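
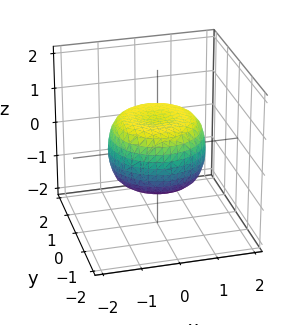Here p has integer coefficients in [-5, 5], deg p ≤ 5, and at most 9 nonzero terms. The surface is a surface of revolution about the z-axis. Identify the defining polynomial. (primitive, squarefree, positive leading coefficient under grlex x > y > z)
2*x^4 + 4*x^2*y^2 + 2*y^4 - 2*x^2 - 2*y^2 + 3*z^2 - 2

First, the degree is 4 — no degree-3 surface has this shape.
Then, symmetries: rotational symmetry about the z-axis ⇒ p depends on x, y only through x² + y².
Then, observable constraints: a circular section at z = 0 has radius between 1 and 2.
Finally, solving for integer coefficients yields p as stated.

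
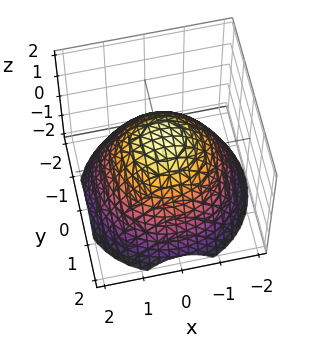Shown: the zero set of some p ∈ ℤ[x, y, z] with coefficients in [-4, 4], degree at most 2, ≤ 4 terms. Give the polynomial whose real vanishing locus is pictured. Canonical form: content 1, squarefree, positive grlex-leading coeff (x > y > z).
2*x^2 + 2*y^2 + 3*z - 3

(a) The degree is 2 — the shape is more complex than any degree-1 surface.
(b) Symmetries: the surface is invariant under rotation about z: p = q(x² + y², z).
(c) From the visible intercepts: a circular section at z = 0 has radius between 1 and 2; it crosses the z-axis at the gridline z = 1.
(d) Assembling these constraints gives the stated polynomial.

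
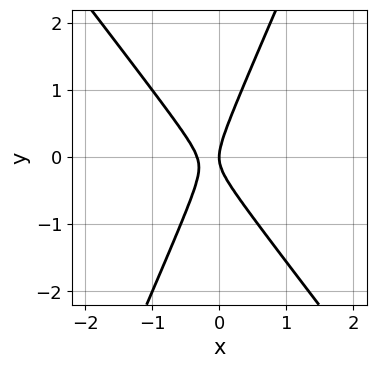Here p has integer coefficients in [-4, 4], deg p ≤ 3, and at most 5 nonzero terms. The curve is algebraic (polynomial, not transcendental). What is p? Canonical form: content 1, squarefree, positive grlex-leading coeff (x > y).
(a) The degree is 2 — no degree-1 curve has this shape.
(b) Checking where it meets the axes: it crosses the y-axis at the gridline y = 0; one x-axis crossing is at x = 0.
(c) Assembling these constraints gives the stated polynomial.

3*x^2 + x*y - y^2 + x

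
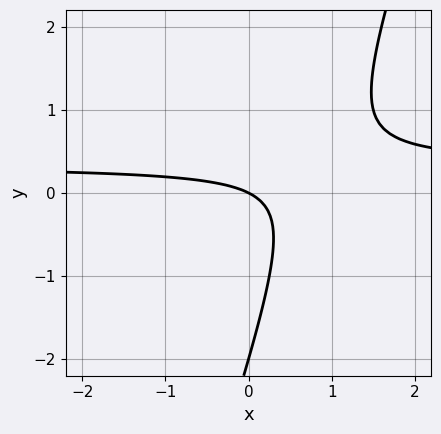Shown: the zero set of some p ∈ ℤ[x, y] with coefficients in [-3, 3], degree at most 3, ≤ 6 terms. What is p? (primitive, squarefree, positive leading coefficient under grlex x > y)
Degree: no degree-1 curve has this shape, so deg p = 2.
From the visible intercepts: one x-axis crossing is at x = 0; among the integer gridlines, it crosses the y-axis at y ∈ {-2, 0}.
Assembling these constraints gives the stated polynomial.

3*x*y - y^2 - x - 2*y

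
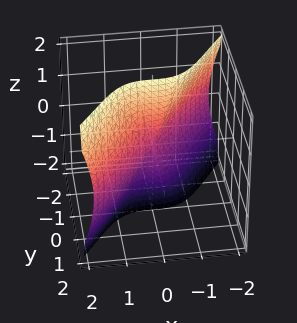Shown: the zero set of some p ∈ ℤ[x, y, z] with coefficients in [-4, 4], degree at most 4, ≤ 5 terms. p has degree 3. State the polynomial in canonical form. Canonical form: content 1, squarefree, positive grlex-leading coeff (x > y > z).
3*x^3 - 2*y^3 - 2*y*z^2

(a) Degree: no degree-2 surface has this shape, so deg p = 3.
(b) From the visible intercepts: every point of the z-axis in the box is on the surface; it meets the y-axis at y = 0 (among the integer gridlines); it crosses the x-axis at the gridline x = 0.
(c) Matching integer coefficients to the picture gives p.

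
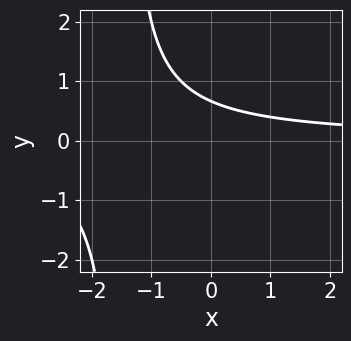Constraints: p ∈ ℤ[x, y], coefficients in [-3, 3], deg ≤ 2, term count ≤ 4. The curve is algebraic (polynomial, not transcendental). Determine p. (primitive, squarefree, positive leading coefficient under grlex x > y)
2*x*y + 3*y - 2

1. Degree: a generic line meets the curve in up to 2 points, so deg p = 2.
2. Reading off the gridlines: the curve avoids every integer x-axis point in the box.
3. These observations pin down the coefficients.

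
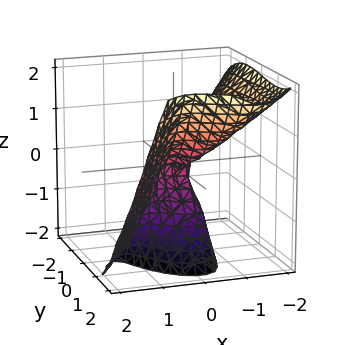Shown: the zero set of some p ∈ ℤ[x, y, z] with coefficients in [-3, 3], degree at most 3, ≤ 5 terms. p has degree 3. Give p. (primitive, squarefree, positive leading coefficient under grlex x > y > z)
1. The degree is 3 — a generic line meets the surface in up to 3 points.
2. From the axis intercepts and sections: it crosses the x-axis at the gridline x = 0; one y-axis crossing is at y = 0.
3. These observations pin down the coefficients.

3*x^3 + 3*x^2*z - y^3 - x*y + z^2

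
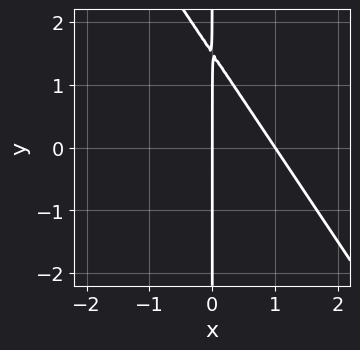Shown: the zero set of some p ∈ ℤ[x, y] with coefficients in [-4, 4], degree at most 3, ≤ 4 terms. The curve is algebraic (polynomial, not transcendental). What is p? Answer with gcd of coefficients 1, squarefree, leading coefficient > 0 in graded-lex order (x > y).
The degree is 2 — a generic line meets the curve in up to 2 points.
From the axis intercepts and sections: every point of the y-axis in the box is on the curve; the x-axis gridline crossings are at x ∈ {0, 1}.
Putting this together gives p.

3*x^2 + 2*x*y - 3*x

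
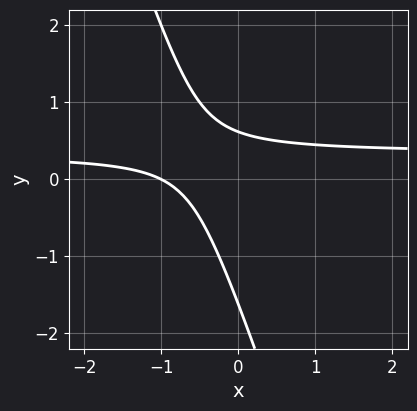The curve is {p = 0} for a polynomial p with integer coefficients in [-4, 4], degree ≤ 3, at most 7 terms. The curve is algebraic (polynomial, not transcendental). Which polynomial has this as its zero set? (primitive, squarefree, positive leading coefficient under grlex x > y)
1. The degree is 2 — the shape is more complex than any degree-1 curve.
2. Reading off the gridlines: it crosses the x-axis at the gridline x = -1.
3. Putting this together gives p.

3*x*y + y^2 - x + y - 1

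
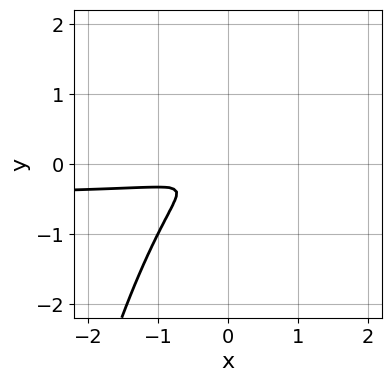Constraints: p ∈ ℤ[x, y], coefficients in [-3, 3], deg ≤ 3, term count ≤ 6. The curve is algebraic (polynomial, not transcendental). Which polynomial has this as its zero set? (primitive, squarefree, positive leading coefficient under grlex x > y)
2*x^2*y + x^2 - 2*x*y + 3*y^2

1. The degree is 3 — no degree-2 curve has this shape.
2. Putting this together gives p.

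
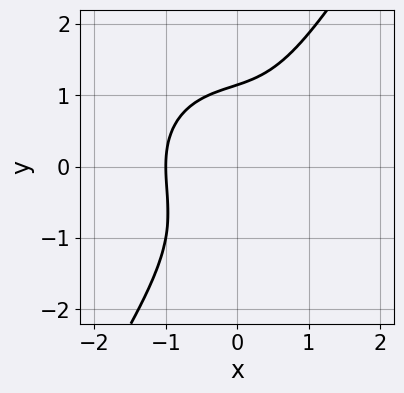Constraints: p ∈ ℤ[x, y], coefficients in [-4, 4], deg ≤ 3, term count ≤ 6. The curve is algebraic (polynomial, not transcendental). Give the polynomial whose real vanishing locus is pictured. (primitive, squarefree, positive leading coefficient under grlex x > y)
1. Degree: no degree-2 curve has this shape, so deg p = 3.
2. Against the integer gridlines: one x-axis crossing is at x = -1.
3. Solving for integer coefficients yields p as stated.

3*x^3 + 2*x*y^2 - 2*y^3 + 3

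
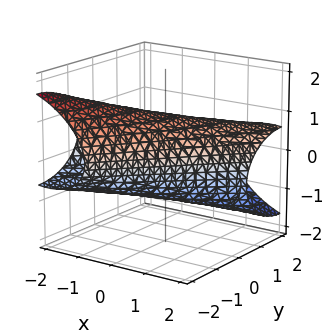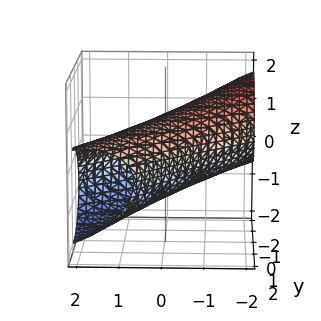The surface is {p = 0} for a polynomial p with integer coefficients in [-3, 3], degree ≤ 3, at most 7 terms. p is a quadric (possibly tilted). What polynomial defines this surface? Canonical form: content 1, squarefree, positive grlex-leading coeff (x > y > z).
x^2 - 2*x*y + x*z + y^2 + 2*z^2 - 2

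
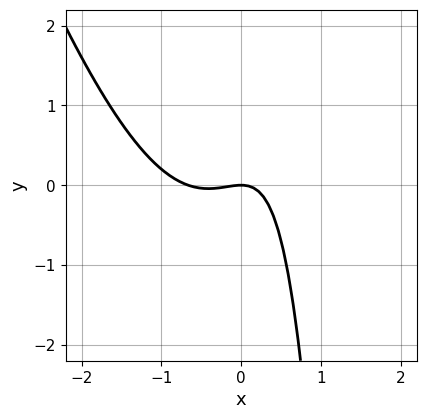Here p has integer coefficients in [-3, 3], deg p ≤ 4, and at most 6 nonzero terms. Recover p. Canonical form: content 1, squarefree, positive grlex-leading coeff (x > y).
3*x^3 + x^2*y + 2*x^2 - 2*x*y + 2*y

First, degree: a generic line meets the curve in up to 3 points, so deg p = 3.
Next, from the axis intercepts and sections: it crosses the x-axis at the gridline x = 0; one y-axis crossing is at y = 0.
Finally, matching integer coefficients to the picture gives p.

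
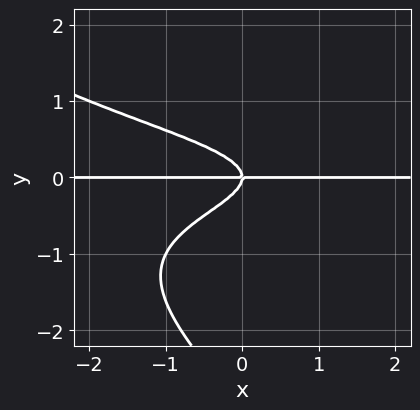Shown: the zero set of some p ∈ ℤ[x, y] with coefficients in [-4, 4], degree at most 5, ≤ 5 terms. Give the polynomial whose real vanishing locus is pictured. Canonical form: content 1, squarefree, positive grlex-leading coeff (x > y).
x*y^3 + y^4 + 3*y^3 + x*y

The degree is 4 — the shape is more complex than any degree-3 curve.
Against the integer gridlines: it crosses the y-axis at the gridline y = 0; the visible x-axis segment lies entirely on the curve.
Matching integer coefficients to the picture gives p.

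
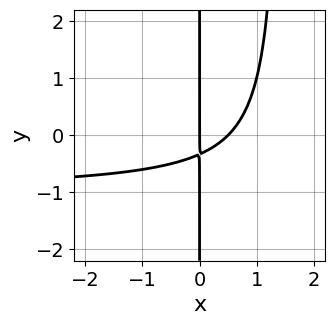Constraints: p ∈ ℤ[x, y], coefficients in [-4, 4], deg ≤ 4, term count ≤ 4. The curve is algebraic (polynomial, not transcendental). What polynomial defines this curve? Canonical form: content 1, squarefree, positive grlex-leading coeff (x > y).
(a) Degree: no degree-2 curve has this shape, so deg p = 3.
(b) Reading off the gridlines: every point of the y-axis in the box is on the curve; one x-axis crossing is at x = 0.
(c) Fitting integer coefficients to these (and the overall shape) gives p.

2*x^2*y + 2*x^2 - 3*x*y - x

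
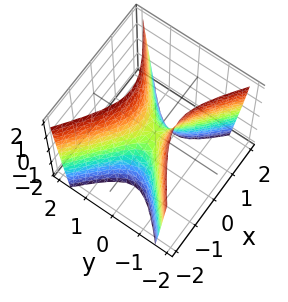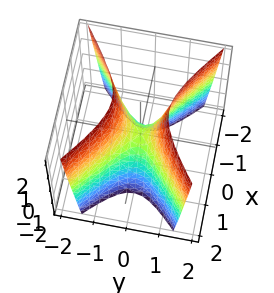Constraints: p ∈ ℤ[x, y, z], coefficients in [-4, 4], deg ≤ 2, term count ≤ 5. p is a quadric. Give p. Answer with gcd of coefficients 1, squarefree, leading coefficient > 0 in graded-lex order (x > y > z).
2*x^2 - 3*y^2 + z

The degree is 2 — a saddle surface; a quadric.
Symmetries: the x ↦ −x reflection is a symmetry, so x appears only in even powers; the y ↦ −y reflection is a symmetry, so y appears only in even powers.
From the axis intercepts and sections: it meets the y-axis at y = 0 (among the integer gridlines); one x-axis crossing is at x = 0; it meets the z-axis at z = 0 (among the integer gridlines).
Solving for integer coefficients yields p as stated.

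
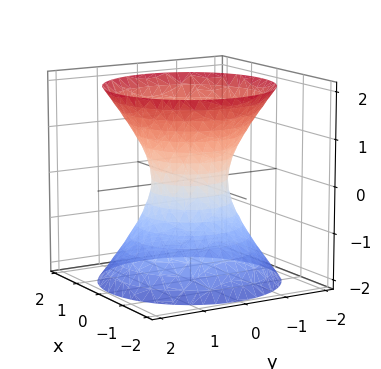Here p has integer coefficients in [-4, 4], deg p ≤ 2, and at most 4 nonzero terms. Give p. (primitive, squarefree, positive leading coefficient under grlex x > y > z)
The degree is 2 — an hourglass — one-sheet hyperboloid; a quadric.
Symmetries: the z ↦ −z reflection is a symmetry, so z appears only in even powers; every cross-section ⟂ z is a circle, so x, y appear only via x² + y².
Against the integer gridlines: a circular section at z = 2 has radius between 1 and 2; no z-intercept at any integer in the box.
Together with the visible shape, these determine p as stated.

3*x^2 + 3*y^2 - 2*z^2 - 2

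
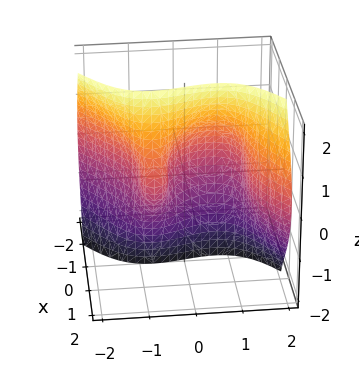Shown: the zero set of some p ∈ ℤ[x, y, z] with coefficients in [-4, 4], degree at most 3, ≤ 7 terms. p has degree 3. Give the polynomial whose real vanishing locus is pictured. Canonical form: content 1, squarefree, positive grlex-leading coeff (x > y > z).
2*x^3 + 3*x*z^2 - 2*y^3 + 3*y + 1

First, degree: the shape is more complex than any degree-2 surface, so deg p = 3.
Then, against the integer gridlines: the surface avoids every integer z-axis point in the box; it crosses the y-axis at the gridline y = -1.
Finally, assembling these constraints gives the stated polynomial.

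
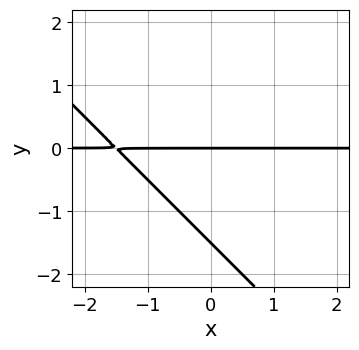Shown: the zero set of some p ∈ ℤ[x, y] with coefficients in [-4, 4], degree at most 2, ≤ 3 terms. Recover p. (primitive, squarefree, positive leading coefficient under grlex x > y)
2*x*y + 2*y^2 + 3*y

First, degree: the shape is more complex than any degree-1 curve, so deg p = 2.
Then, from the axis intercepts and sections: the visible x-axis segment lies entirely on the curve; one y-axis crossing is at y = 0.
Finally, putting this together gives p.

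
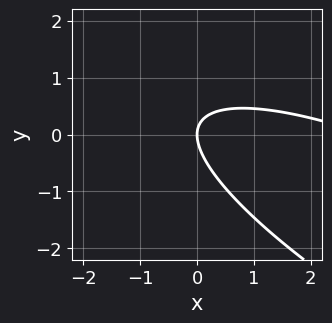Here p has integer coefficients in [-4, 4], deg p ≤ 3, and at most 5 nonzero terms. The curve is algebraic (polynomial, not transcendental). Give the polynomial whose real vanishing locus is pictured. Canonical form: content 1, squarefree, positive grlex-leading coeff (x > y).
x^2 + 3*x*y + 3*y^2 - 3*x

Degree: a generic line meets the curve in up to 2 points, so deg p = 2.
Reading off the gridlines: it crosses the y-axis at the gridline y = 0; it crosses the x-axis at the gridline x = 0.
Assembling these constraints gives the stated polynomial.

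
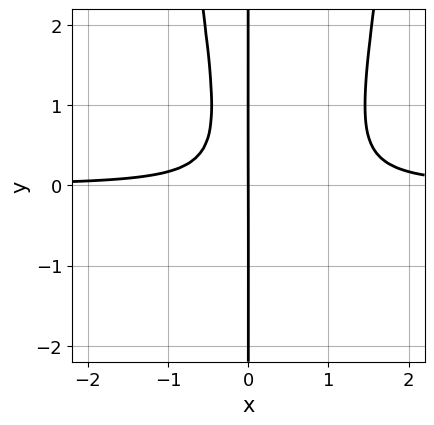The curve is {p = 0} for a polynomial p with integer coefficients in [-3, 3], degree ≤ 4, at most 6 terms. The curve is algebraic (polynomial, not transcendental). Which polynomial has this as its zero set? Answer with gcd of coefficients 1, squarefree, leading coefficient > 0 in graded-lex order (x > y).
3*x^3*y - 3*x^2*y - x*y^2 - x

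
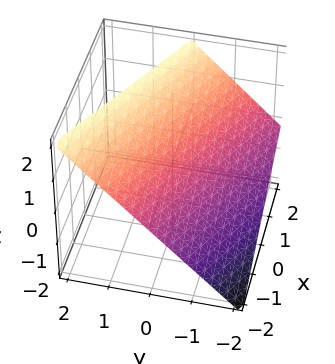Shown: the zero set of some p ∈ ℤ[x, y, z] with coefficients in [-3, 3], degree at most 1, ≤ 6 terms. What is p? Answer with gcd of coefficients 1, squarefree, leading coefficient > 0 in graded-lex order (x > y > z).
x + 2*y - 2*z + 2

Degree: the surface is flat (a plane), so deg p = 1.
Observable constraints: it meets the y-axis at y = -1 (among the integer gridlines); one z-axis crossing is at z = 1; it meets the x-axis at x = -2 (among the integer gridlines).
These observations pin down the coefficients.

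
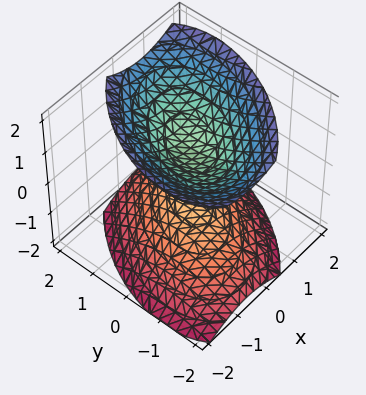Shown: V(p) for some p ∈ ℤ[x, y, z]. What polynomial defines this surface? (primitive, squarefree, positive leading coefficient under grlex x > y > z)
3*x^2 - 2*x*y + 2*y^2 - 3*z^2 + 2

The picture has 2 separate pieces.
The degree is 2 — no degree-1 surface has this shape.
Checking where it meets the axes: it misses every integer gridline on the y-axis; it misses every integer gridline on the x-axis.
Solving for integer coefficients yields p as stated.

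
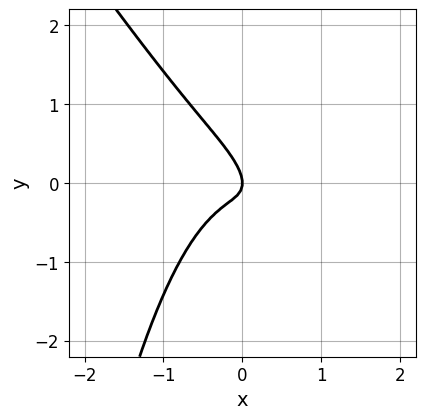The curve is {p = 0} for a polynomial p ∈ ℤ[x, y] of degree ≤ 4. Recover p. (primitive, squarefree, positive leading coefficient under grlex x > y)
First, degree: no degree-2 curve has this shape, so deg p = 3.
Then, from the axis intercepts and sections: one y-axis crossing is at y = 0; it crosses the x-axis at the gridline x = 0.
Finally, fitting integer coefficients to these (and the overall shape) gives p.

3*x^3 + 2*x^2*y + 2*x*y + 2*y^2 + x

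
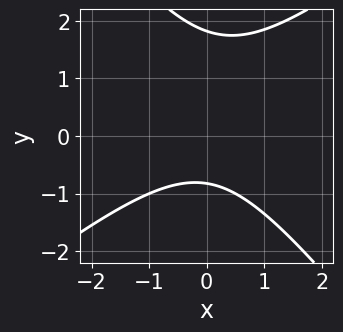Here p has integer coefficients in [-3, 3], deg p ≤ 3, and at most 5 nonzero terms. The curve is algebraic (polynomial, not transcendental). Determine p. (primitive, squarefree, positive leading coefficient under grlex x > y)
(a) deg p = 2. No degree-1 curve has this shape.
(b) From the axis intercepts and sections: the curve avoids every integer x-axis point in the box.
(c) These observations pin down the coefficients.

2*x^2 - x*y - 2*y^2 + 2*y + 3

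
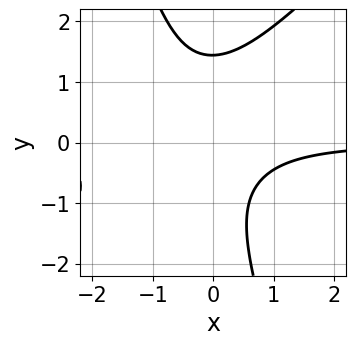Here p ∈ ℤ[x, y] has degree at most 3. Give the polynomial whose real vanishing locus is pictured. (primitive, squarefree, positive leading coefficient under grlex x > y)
First, the degree is 3 — the shape is more complex than any degree-2 curve.
Then, reading off the gridlines: no x-intercept at any integer in the box.
Finally, these observations pin down the coefficients.

3*x^2*y - 2*x*y^2 - y^3 + 3*x*y + 3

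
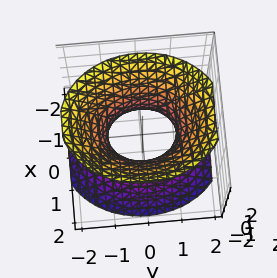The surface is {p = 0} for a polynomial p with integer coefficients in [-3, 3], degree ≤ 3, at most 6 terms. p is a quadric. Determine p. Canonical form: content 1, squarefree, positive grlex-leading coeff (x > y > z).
First, the degree is 2 — an hourglass — one-sheet hyperboloid; a quadric.
Next, symmetries: mirror symmetry z ↦ −z ⇒ only even powers of z; the y ↦ −y reflection is a symmetry, so y appears only in even powers; mirror symmetry x ↦ −x ⇒ only even powers of x.
Then, from the visible intercepts: the y-axis gridline crossings are at y ∈ {-1, 1}; it misses every integer gridline on the z-axis.
Finally, solving for integer coefficients yields p as stated.

3*x^2 + 2*y^2 - 2*z^2 - 2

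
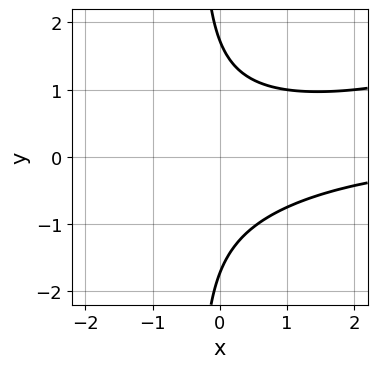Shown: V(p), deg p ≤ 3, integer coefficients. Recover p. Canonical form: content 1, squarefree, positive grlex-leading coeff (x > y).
x^2*y - 3*x*y^2 - y^2 + 3

First, deg p = 3. No degree-2 curve has this shape.
Then, from the axis intercepts and sections: no x-intercept at any integer in the box.
Finally, fitting integer coefficients to these (and the overall shape) gives p.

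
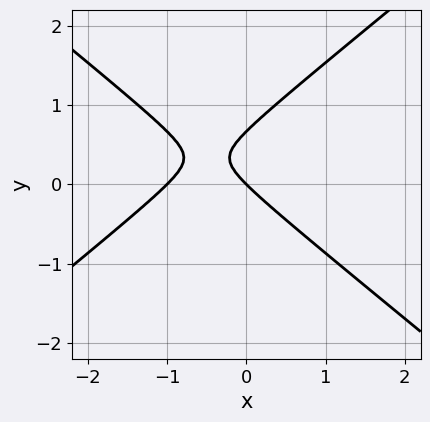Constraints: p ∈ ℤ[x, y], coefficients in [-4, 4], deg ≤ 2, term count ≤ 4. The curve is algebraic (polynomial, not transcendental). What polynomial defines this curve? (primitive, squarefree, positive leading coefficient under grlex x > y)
2*x^2 - 3*y^2 + 2*x + 2*y

(a) deg p = 2.
(b) Reading off the gridlines: among the integer gridlines, it crosses the x-axis at x ∈ {-1, 0}; it crosses the y-axis at the gridline y = 0.
(c) Fitting integer coefficients to these (and the overall shape) gives p.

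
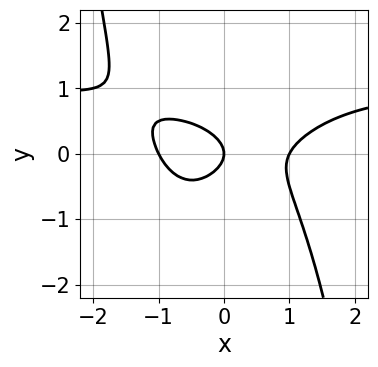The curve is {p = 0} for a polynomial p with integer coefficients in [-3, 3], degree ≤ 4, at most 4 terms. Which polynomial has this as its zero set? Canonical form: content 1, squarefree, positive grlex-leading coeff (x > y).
(a) Degree: a generic line meets the curve in up to 4 points, so deg p = 4.
(b) From the axis intercepts and sections: it meets the y-axis at y = 0 (among the integer gridlines); the x-axis gridline crossings are at x ∈ {-1, 0, 1}.
(c) The integer polynomial consistent with all of this is the stated p.

x^3*y - x^3 + 2*y^2 + x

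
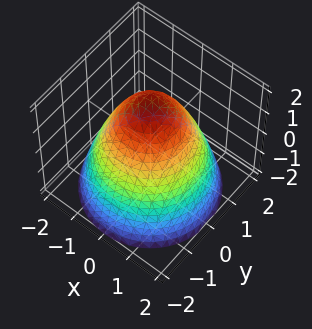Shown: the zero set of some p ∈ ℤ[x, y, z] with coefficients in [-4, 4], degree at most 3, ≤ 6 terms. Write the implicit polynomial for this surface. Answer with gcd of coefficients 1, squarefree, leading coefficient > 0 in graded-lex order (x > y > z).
x^2 + y^2 + z - 2

Degree: no degree-1 surface has this shape, so deg p = 2.
By symmetry, the surface is invariant under rotation about z: p = q(x² + y², z).
Reading off the gridlines: a circular section at z = -1 has radius between 1 and 2; one z-axis crossing is at z = 2.
Solving for integer coefficients yields p as stated.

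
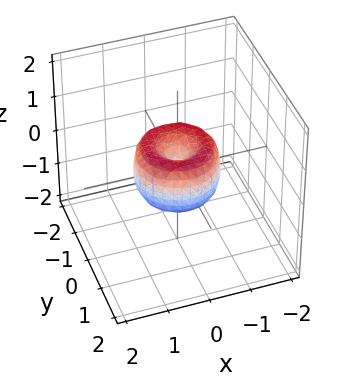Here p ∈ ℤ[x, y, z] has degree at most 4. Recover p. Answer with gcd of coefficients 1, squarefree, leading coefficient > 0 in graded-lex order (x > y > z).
2*x^4 + 4*x^2*y^2 + 2*y^4 - 2*x^2 - 2*y^2 + z^2

First, degree: the shape is more complex than any degree-3 surface, so deg p = 4.
Next, symmetries: the surface is invariant under rotation about z: p = q(x² + y², z).
Then, observable constraints: the y-axis gridline crossings are at y ∈ {-1, 0, 1}; one z-axis crossing is at z = 0.
Finally, assembling these constraints gives the stated polynomial. Check: (1, 0, 0) on the x-axis lies on the surface, and p(1, 0, 0) = 0. ✓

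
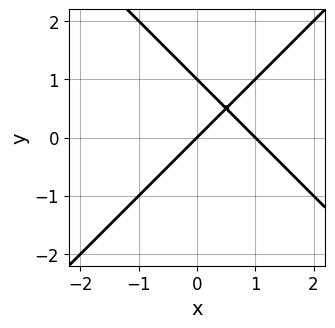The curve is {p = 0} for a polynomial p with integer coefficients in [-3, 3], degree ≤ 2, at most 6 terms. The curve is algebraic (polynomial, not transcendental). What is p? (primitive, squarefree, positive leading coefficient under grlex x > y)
x^2 - y^2 - x + y

(a) deg p = 2.
(b) From the axis intercepts and sections: the x-axis gridline crossings are at x ∈ {0, 1}; among the integer gridlines, it crosses the y-axis at y ∈ {0, 1}.
(c) Solving for integer coefficients yields p as stated.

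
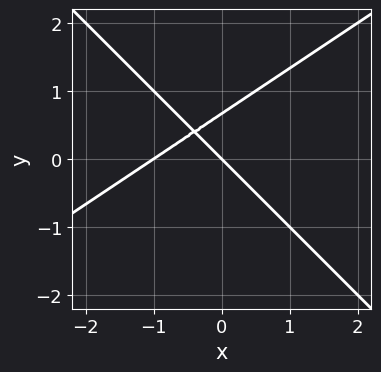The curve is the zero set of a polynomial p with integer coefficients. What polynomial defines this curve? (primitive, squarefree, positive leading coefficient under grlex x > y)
2*x^2 - x*y - 3*y^2 + 2*x + 2*y

First, degree: no degree-1 curve has this shape, so deg p = 2.
Then, from the visible intercepts: it crosses the y-axis at the gridline y = 0; the x-axis gridline crossings are at x ∈ {-1, 0}.
Finally, together with the visible shape, these determine p as stated.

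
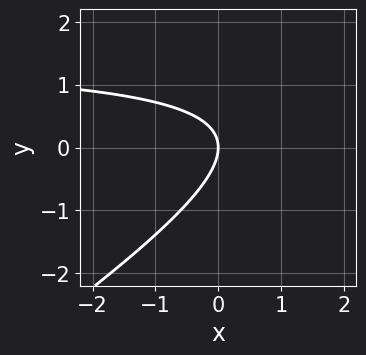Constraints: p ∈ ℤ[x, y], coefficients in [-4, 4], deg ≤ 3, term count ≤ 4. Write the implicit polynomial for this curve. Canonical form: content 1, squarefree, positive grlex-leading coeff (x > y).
1. deg p = 2. A generic line meets the curve in up to 2 points.
2. Reading off the gridlines: it crosses the x-axis at the gridline x = 0; it meets the y-axis at y = 0 (among the integer gridlines).
3. Assembling these constraints gives the stated polynomial.

2*x*y - 3*y^2 - 3*x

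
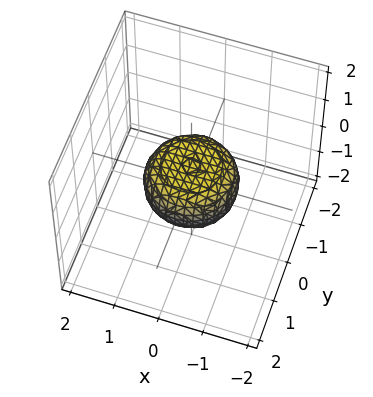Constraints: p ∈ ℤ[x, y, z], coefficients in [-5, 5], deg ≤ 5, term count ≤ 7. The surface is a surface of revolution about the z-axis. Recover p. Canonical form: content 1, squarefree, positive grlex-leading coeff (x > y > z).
2*x^4 + 4*x^2*y^2 + 2*y^4 - x^2 - y^2 + 3*z^2 - 1

First, degree: a generic line meets the surface in up to 4 points, so deg p = 4.
Next, symmetries: rotational symmetry about the z-axis ⇒ p depends on x, y only through x² + y².
Then, reading off the gridlines: the y-axis gridline crossings are at y ∈ {-1, 1}; the x-axis gridline crossings are at x ∈ {-1, 1}.
Finally, solving for integer coefficients yields p as stated.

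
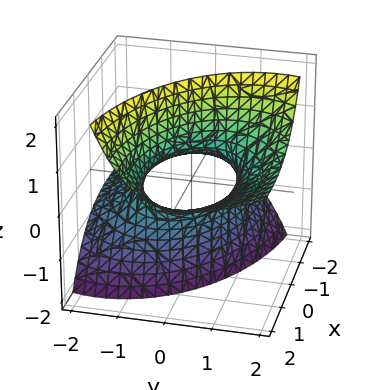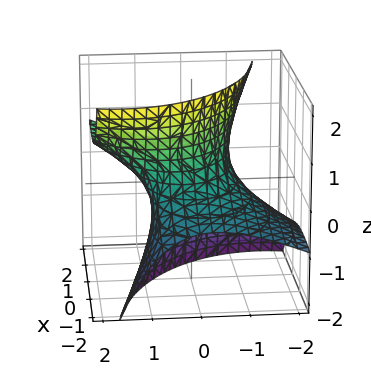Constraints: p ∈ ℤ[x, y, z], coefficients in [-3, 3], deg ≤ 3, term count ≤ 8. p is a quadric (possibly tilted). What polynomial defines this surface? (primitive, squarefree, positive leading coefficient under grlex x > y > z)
x^2 - 3*x*z + 2*y^2 - 3*y*z - z^2 - 2

deg p = 2. The shape is more complex than any degree-1 surface.
Checking where it meets the axes: among the integer gridlines, it crosses the y-axis at y ∈ {-1, 1}; the surface avoids every integer z-axis point in the box.
Putting this together gives p.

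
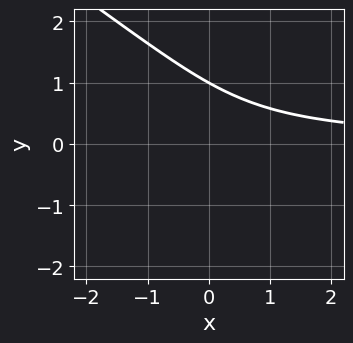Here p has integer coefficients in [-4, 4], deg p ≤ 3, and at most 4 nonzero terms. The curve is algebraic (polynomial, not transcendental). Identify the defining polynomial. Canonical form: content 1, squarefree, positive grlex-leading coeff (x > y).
2*x*y^2 + 3*y^3 + 3*x*y - 3

1. The degree is 3 — the shape is more complex than any degree-2 curve.
2. Observable constraints: it meets the y-axis at y = 1 (among the integer gridlines); the curve avoids every integer x-axis point in the box.
3. Solving for integer coefficients yields p as stated.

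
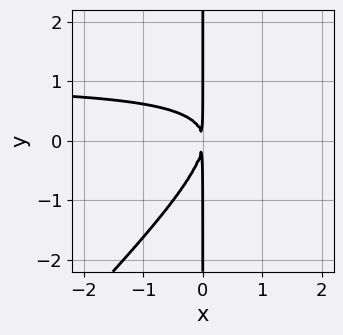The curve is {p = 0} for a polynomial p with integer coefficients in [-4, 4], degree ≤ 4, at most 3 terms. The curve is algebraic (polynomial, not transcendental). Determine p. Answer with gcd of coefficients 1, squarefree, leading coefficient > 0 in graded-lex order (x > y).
(a) Degree: no degree-2 curve has this shape, so deg p = 3.
(b) Observable constraints: the visible y-axis segment lies entirely on the curve.
(c) Fitting integer coefficients to these (and the overall shape) gives p.

x^2*y - x*y^2 - x^2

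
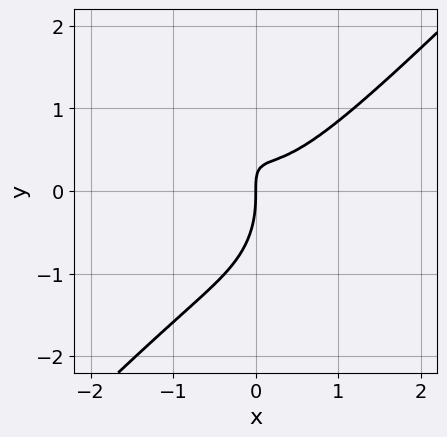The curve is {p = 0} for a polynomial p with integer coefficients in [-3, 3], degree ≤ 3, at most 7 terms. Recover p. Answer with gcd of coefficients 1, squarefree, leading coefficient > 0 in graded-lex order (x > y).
First, the degree is 3 — no degree-2 curve has this shape.
Next, from the axis intercepts and sections: it meets the y-axis at y = 0 (among the integer gridlines); one x-axis crossing is at x = 0.
Finally, matching integer coefficients to the picture gives p.

3*x^3 - 2*x^2*y - y^3 - 2*x*y + x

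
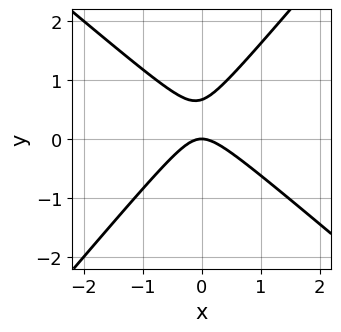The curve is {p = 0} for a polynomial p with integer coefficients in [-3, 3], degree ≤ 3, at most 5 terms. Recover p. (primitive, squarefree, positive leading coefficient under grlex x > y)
deg p = 2. The shape is more complex than any degree-1 curve.
Reading off the gridlines: it meets the y-axis at y = 0 (among the integer gridlines); it meets the x-axis at x = 0 (among the integer gridlines).
These observations pin down the coefficients.

3*x^2 + x*y - 3*y^2 + 2*y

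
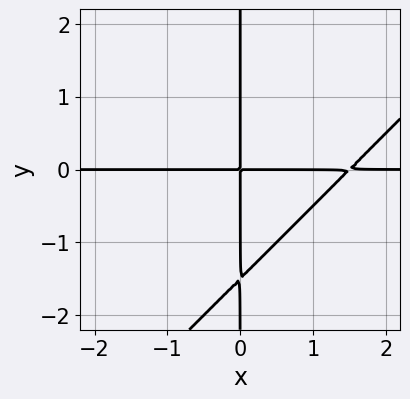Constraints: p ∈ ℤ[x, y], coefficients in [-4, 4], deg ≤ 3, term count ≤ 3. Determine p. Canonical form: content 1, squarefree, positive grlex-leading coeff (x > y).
(a) deg p = 3. A generic line meets the curve in up to 3 points.
(b) Against the integer gridlines: the visible y-axis segment lies entirely on the curve; every point of the x-axis in the box is on the curve.
(c) These observations pin down the coefficients.

2*x^2*y - 2*x*y^2 - 3*x*y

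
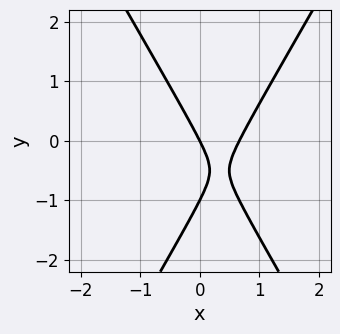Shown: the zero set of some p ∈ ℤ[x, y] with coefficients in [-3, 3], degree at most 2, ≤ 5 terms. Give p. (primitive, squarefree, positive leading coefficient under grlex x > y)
3*x^2 - y^2 - 2*x - y

The degree is 2 — no degree-1 curve has this shape.
Reading off the gridlines: one x-axis crossing is at x = 0; the y-axis gridline crossings are at y ∈ {-1, 0}.
Putting this together gives p.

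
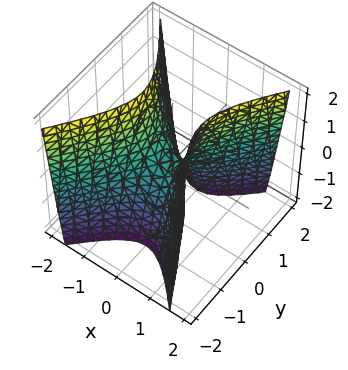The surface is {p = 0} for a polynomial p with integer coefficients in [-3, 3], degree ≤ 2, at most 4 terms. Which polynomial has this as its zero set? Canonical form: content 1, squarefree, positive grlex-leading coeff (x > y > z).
1. deg p = 2. A saddle surface; a quadric.
2. Symmetries: it's symmetric under x → −x, forcing even powers of x; the y ↦ −y reflection is a symmetry, so y appears only in even powers.
3. From the visible intercepts: one y-axis crossing is at y = 0; it meets the z-axis at z = 0 (among the integer gridlines); one x-axis crossing is at x = 0.
4. Together with the visible shape, these determine p as stated.

3*x^2 - 2*y^2 - z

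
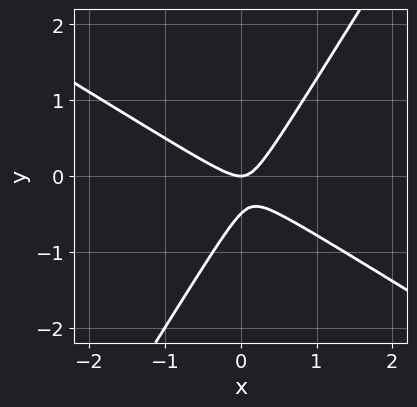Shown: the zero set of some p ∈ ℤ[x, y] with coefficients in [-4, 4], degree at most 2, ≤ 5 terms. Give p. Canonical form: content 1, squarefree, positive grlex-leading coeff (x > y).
2*x^2 + 2*x*y - 2*y^2 - y

(a) Degree: the shape is more complex than any degree-1 curve, so deg p = 2.
(b) From the visible intercepts: one x-axis crossing is at x = 0; it crosses the y-axis at the gridline y = 0.
(c) Together with the visible shape, these determine p as stated.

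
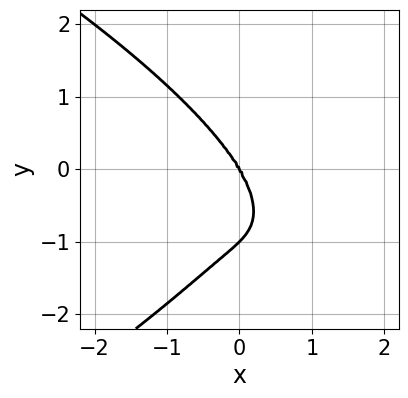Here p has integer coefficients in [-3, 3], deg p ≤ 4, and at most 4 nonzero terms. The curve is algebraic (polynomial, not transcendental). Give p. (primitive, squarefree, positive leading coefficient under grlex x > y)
y^4 + 2*x^3 + x*y^2 + y^3

(a) Degree: no degree-3 curve has this shape, so deg p = 4.
(b) Reading off the gridlines: among the integer gridlines, it crosses the y-axis at y ∈ {-1, 0}; it crosses the x-axis at the gridline x = 0.
(c) Matching integer coefficients to the picture gives p.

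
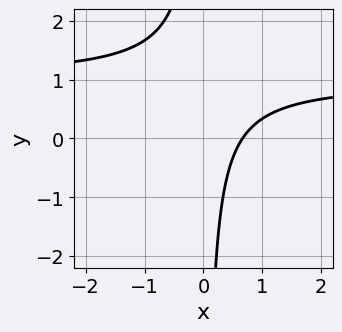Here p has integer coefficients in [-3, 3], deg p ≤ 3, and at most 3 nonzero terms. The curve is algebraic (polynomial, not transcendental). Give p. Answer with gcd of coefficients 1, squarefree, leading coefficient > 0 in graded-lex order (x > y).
(a) deg p = 2. The shape is more complex than any degree-1 curve.
(b) Observable constraints: it misses every integer gridline on the y-axis.
(c) Putting this together gives p.

3*x*y - 3*x + 2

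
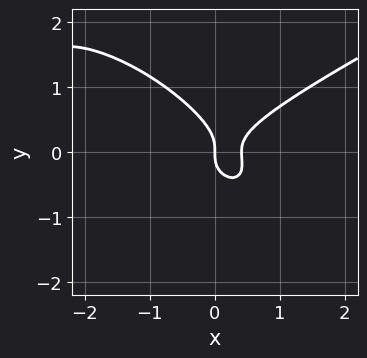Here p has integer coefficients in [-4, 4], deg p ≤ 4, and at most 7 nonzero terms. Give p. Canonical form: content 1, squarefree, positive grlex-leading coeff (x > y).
deg p = 3. A generic line meets the curve in up to 3 points.
Checking where it meets the axes: it crosses the x-axis at the gridline x = 0; one y-axis crossing is at y = 0.
Fitting integer coefficients to these (and the overall shape) gives p.

x^3 - 2*x*y^2 - 3*y^3 + 2*x^2 - x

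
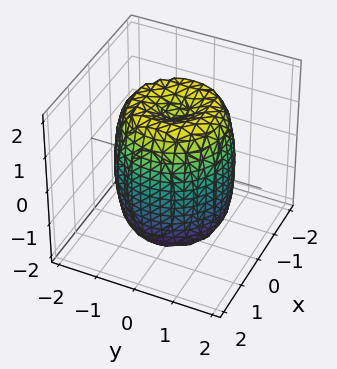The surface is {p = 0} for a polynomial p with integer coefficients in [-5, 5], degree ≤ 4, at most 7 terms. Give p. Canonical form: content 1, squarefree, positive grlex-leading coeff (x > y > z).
1. The degree is 4 — the shape is more complex than any degree-3 surface.
2. By symmetry, the surface is invariant under rotation about z: p = q(x² + y², z).
3. Against the integer gridlines: a circular section at z = -1 has radius between 1 and 2.
4. Together with the visible shape, these determine p as stated.

2*x^4 + 4*x^2*y^2 + 2*y^4 - 3*x^2 - 3*y^2 + z^2 - 2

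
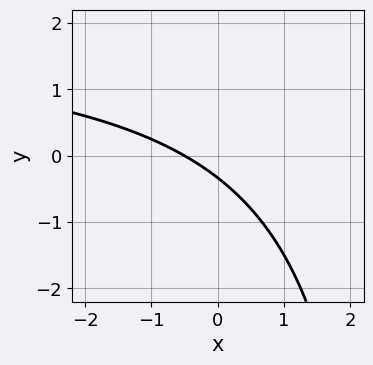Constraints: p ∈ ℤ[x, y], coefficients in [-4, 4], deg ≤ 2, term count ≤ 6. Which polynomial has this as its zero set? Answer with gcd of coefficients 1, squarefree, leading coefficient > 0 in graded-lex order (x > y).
x*y - 2*x - 3*y - 1

1. Degree: no degree-1 curve has this shape, so deg p = 2.
2. The integer polynomial consistent with all of this is the stated p.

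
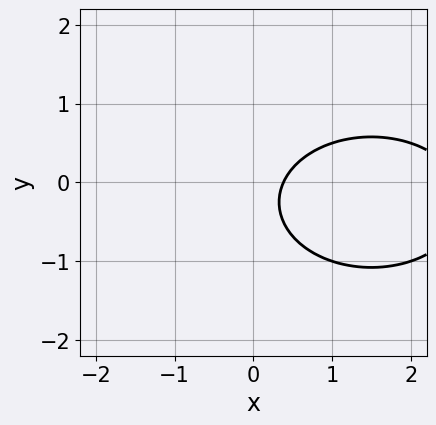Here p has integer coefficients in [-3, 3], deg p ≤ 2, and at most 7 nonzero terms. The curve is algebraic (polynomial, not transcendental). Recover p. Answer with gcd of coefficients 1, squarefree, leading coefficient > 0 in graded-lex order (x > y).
x^2 + 2*y^2 - 3*x + y + 1

(a) The degree is 2 — a generic line meets the curve in up to 2 points.
(b) Against the integer gridlines: it misses every integer gridline on the y-axis.
(c) Matching integer coefficients to the picture gives p.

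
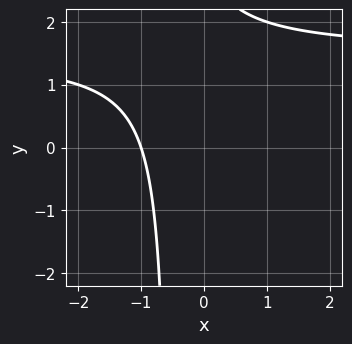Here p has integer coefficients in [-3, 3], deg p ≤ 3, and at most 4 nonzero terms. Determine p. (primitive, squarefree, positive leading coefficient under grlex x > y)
First, degree: the shape is more complex than any degree-1 curve, so deg p = 2.
Then, reading off the gridlines: it crosses the x-axis at the gridline x = -1; no y-intercept at any integer in the box.
Finally, fitting integer coefficients to these (and the overall shape) gives p.

2*x*y - 3*x + y - 3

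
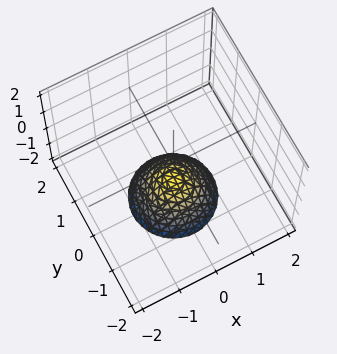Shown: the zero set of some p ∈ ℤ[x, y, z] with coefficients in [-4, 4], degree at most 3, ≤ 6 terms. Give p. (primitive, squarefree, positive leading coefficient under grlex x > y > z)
x^2 + y^2 + z + 1

(a) deg p = 2. No degree-1 surface has this shape.
(b) Symmetries: rotational symmetry about the z-axis ⇒ p depends on x, y only through x² + y².
(c) Observable constraints: a circular section at z = -2 has radius exactly 1; the surface avoids every integer y-axis point in the box.
(d) Assembling these constraints gives the stated polynomial. Check: (0, 0, -1) on the z-axis lies on the surface, and p(0, 0, -1) = 0. ✓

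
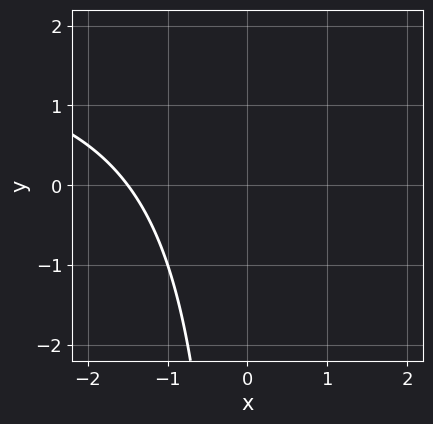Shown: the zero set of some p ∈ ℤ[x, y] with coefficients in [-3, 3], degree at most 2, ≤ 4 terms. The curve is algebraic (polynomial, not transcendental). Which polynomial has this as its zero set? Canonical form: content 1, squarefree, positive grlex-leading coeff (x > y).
x*y - 2*x - 3

deg p = 2. The shape is more complex than any degree-1 curve.
From the visible intercepts: it misses every integer gridline on the y-axis.
Solving for integer coefficients yields p as stated.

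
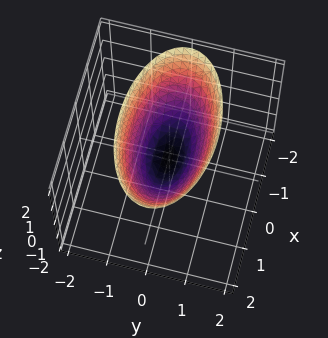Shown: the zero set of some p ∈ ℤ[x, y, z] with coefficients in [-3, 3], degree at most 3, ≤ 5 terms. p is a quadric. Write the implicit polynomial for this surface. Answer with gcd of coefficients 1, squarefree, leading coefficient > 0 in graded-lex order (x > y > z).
First, deg p = 2. A single bowl opening along one axis; a quadric.
Then, symmetries: the x ↦ −x reflection is a symmetry, so x appears only in even powers; the y ↦ −y reflection is a symmetry, so y appears only in even powers.
Next, from the visible intercepts: one y-axis crossing is at y = 0; it meets the x-axis at x = 0 (among the integer gridlines).
Finally, matching integer coefficients to the picture gives p.

x^2 + 3*y^2 - 2*z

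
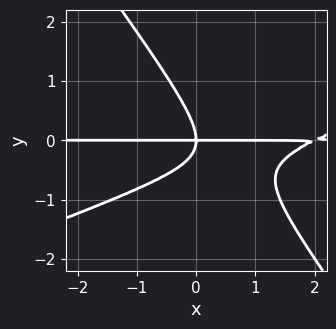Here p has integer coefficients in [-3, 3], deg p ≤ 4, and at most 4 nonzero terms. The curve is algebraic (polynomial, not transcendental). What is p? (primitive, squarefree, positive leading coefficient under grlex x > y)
x^2*y - 2*x*y^2 - 2*y^3 - 2*x*y

Degree: the shape is more complex than any degree-2 curve, so deg p = 3.
Observable constraints: the visible x-axis segment lies entirely on the curve; one y-axis crossing is at y = 0.
These observations pin down the coefficients.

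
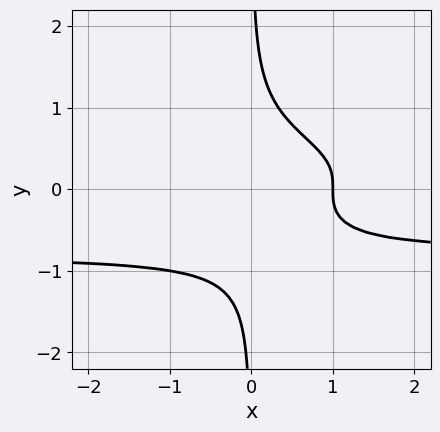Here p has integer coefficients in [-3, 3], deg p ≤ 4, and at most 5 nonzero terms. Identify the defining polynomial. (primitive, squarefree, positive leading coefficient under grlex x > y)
First, the degree is 4 — no degree-3 curve has this shape.
Then, checking where it meets the axes: it crosses the x-axis at the gridline x = 1; the curve avoids every integer y-axis point in the box.
Finally, matching integer coefficients to the picture gives p.

2*x*y^3 + x - 1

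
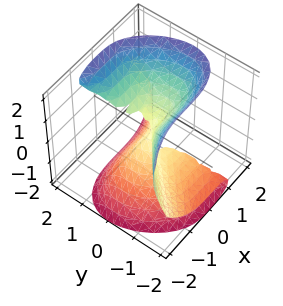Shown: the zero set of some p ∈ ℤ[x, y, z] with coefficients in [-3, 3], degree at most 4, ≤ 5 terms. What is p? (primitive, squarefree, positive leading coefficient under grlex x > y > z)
deg p = 3. No degree-2 surface has this shape.
From the axis intercepts and sections: it meets the x-axis at x = 0 (among the integer gridlines); it meets the y-axis at y = 0 (among the integer gridlines); it crosses the z-axis at the gridline z = 0.
Putting this together gives p.

x^3 - y^3 + 2*y^2*z - z^3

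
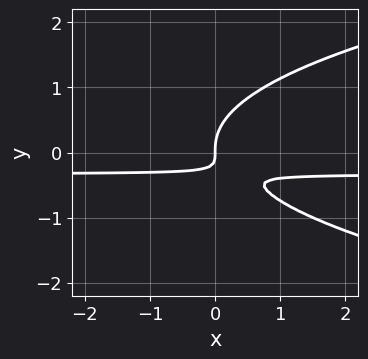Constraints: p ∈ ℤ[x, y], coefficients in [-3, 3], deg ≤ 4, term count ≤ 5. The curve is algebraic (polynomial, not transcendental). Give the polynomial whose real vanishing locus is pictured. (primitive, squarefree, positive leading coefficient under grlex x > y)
3*y^3 - 3*x*y - x

1. Degree: a generic line meets the curve in up to 3 points, so deg p = 3.
2. Reading off the gridlines: it meets the x-axis at x = 0 (among the integer gridlines); it crosses the y-axis at the gridline y = 0.
3. Putting this together gives p.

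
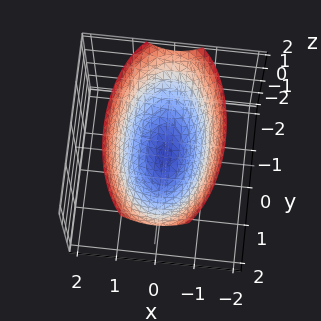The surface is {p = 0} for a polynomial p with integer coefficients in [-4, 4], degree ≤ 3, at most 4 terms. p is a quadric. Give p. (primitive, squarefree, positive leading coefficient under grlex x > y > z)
1. deg p = 2.
2. Symmetries: it's symmetric under y → −y, forcing even powers of y; it's symmetric under x → −x, forcing even powers of x.
3. Against the integer gridlines: one y-axis crossing is at y = 0; it meets the x-axis at x = 0 (among the integer gridlines); it meets the z-axis at z = 0 (among the integer gridlines).
4. Assembling these constraints gives the stated polynomial.

3*x^2 + y^2 - 3*z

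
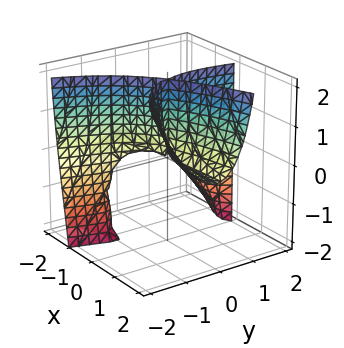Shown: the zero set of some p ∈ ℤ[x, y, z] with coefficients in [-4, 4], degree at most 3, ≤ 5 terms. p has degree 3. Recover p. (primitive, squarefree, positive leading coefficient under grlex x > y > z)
First, there are 2 components.
Next, degree: the shape is more complex than any degree-2 surface, so deg p = 3.
Then, from the axis intercepts and sections: one y-axis crossing is at y = 2; every point of the z-axis in the box is on the surface.
Finally, together with the visible shape, these determine p as stated.

2*x^2*z - 3*x*y^2 - 2*x*y*z + y^3 - 2*y^2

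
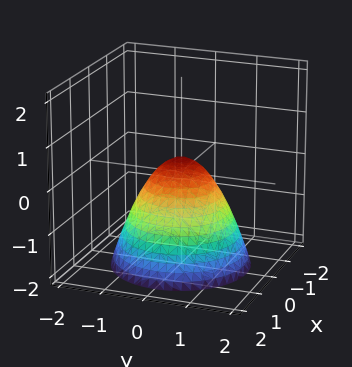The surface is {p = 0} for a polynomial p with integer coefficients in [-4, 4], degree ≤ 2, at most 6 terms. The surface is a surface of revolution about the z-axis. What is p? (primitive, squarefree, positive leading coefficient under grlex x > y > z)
(a) Degree: a generic line meets the surface in up to 2 points, so deg p = 2.
(b) Symmetries: rotational symmetry about the z-axis ⇒ p depends on x, y only through x² + y².
(c) From the visible intercepts: a circular section at z = -1 has radius between 1 and 2.
(d) Assembling these constraints gives the stated polynomial.

3*x^2 + 3*y^2 + 3*z - 1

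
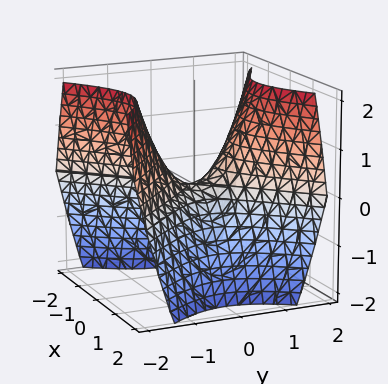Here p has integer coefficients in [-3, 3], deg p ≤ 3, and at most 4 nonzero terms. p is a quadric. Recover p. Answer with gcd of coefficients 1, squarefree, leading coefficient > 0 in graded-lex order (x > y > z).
x^2 - y^2 + z

First, the degree is 2 — a hyperbolic paraboloid; a quadric.
Then, symmetries: the x ↦ −x reflection is a symmetry, so x appears only in even powers; mirror symmetry y ↦ −y ⇒ only even powers of y.
Then, observable constraints: it meets the y-axis at y = 0 (among the integer gridlines); one z-axis crossing is at z = 0; it crosses the x-axis at the gridline x = 0.
Finally, matching integer coefficients to the picture gives p.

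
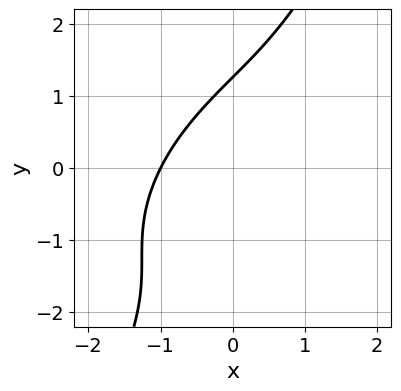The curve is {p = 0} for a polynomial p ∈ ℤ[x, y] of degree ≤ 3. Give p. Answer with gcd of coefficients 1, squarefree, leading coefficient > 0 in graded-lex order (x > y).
2*x^3 - 3*x^2*y + 3*x*y^2 - y^3 + 2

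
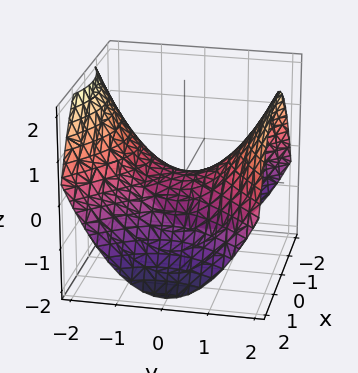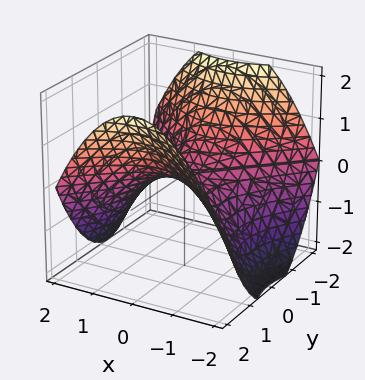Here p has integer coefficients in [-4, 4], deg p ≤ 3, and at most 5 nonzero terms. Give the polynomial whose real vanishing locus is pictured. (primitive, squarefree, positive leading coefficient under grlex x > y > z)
x^2 - y^2 + 2*z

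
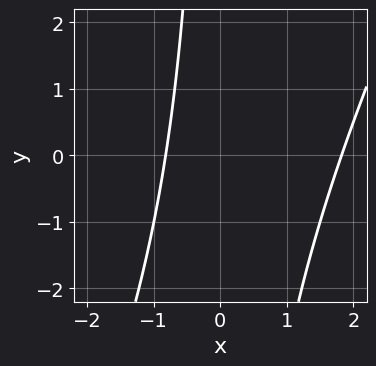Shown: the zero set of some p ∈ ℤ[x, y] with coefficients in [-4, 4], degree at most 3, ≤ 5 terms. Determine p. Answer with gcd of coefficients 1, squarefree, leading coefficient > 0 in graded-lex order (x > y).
2*x^2 - x*y - 2*x - 3

1. deg p = 2.
2. Reading off the gridlines: no y-intercept at any integer in the box.
3. Fitting integer coefficients to these (and the overall shape) gives p.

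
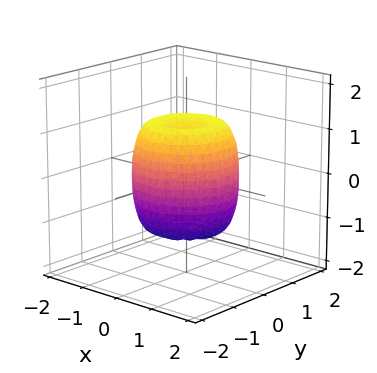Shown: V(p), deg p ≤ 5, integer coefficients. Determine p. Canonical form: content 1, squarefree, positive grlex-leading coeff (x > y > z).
1. deg p = 4.
2. Symmetries: rotational symmetry about the z-axis ⇒ p depends on x, y only through x² + y².
3. From the visible intercepts: a circular section at z = -1 has radius exactly 1; the z-axis gridline crossings are at z ∈ {-1, 1}.
4. Matching integer coefficients to the picture gives p.

2*x^4 + 4*x^2*y^2 + 2*y^4 - 2*x^2 - 2*y^2 + z^2 - 1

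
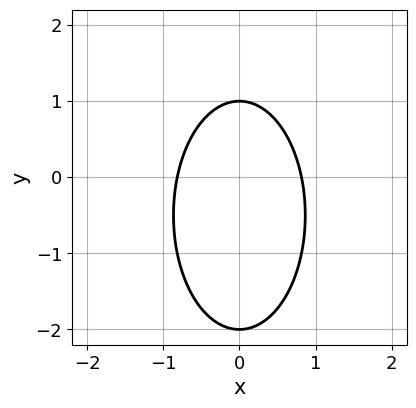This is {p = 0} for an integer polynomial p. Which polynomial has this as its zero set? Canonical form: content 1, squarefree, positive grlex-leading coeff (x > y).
(a) The degree is 2 — no degree-1 curve has this shape.
(b) Symmetries: the x ↦ −x reflection is a symmetry, so x appears only in even powers.
(c) Checking where it meets the axes: among the integer gridlines, it crosses the y-axis at y ∈ {-2, 1}.
(d) The integer polynomial consistent with all of this is the stated p.

3*x^2 + y^2 + y - 2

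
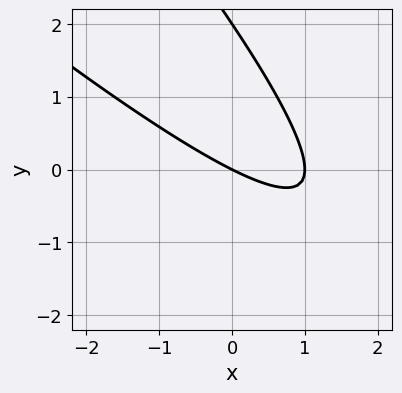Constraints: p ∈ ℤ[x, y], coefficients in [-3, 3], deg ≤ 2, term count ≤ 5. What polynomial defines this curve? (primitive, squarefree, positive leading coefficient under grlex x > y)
1. Degree: a generic line meets the curve in up to 2 points, so deg p = 2.
2. Checking where it meets the axes: among the integer gridlines, it crosses the y-axis at y ∈ {0, 2}; among the integer gridlines, it crosses the x-axis at x ∈ {0, 1}.
3. These observations pin down the coefficients.

x^2 + 2*x*y + y^2 - x - 2*y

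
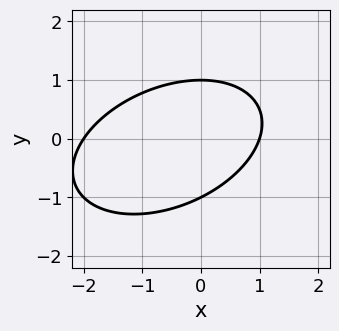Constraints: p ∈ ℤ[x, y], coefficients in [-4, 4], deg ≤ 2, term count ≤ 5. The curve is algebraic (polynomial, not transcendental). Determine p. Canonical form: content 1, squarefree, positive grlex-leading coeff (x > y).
x^2 - x*y + 2*y^2 + x - 2

1. Degree: the shape is more complex than any degree-1 curve, so deg p = 2.
2. Reading off the gridlines: among the integer gridlines, it crosses the y-axis at y ∈ {-1, 1}; the x-axis gridline crossings are at x ∈ {-2, 1}.
3. The integer polynomial consistent with all of this is the stated p.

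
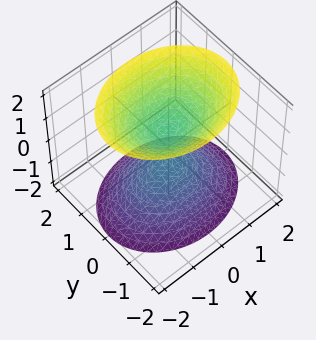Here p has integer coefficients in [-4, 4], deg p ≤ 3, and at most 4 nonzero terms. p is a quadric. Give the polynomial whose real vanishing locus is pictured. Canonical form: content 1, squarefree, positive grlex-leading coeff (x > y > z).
2*x^2 + 3*y^2 - 2*z^2 + 1

First, I count 2 distinct pieces. They look like related sheets of one shape, so recover p as a whole.
Then, degree: two separate bowl-shaped sheets opening away from each other; a quadric, so deg p = 2.
Next, symmetries: it's symmetric under z → −z, forcing even powers of z; mirror symmetry x ↦ −x ⇒ only even powers of x; it's symmetric under y → −y, forcing even powers of y.
Then, reading off the gridlines: it misses every integer gridline on the y-axis; no x-intercept at any integer in the box.
Finally, these observations pin down the coefficients.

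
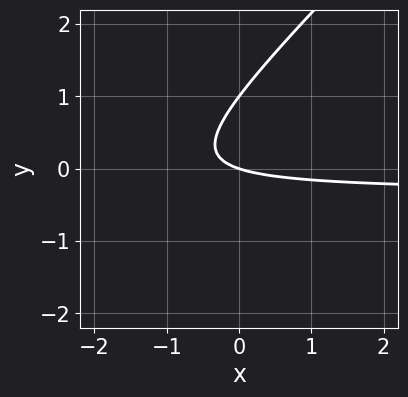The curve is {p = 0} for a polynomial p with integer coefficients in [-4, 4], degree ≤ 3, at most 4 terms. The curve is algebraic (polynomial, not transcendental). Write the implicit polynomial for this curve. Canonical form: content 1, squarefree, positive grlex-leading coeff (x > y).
(a) deg p = 2.
(b) Against the integer gridlines: it crosses the x-axis at the gridline x = 0; among the integer gridlines, it crosses the y-axis at y ∈ {0, 1}.
(c) Assembling these constraints gives the stated polynomial.

3*x*y - 3*y^2 + x + 3*y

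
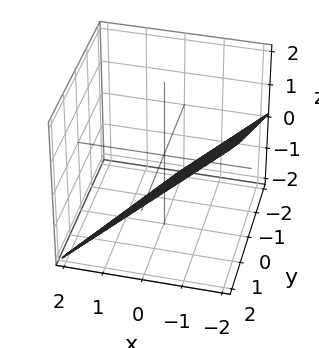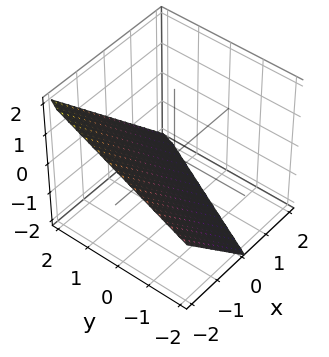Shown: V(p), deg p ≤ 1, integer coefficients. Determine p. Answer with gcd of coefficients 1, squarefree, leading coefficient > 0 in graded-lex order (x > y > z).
Degree: every cross-section is a straight line — this is a plane, so deg p = 1.
Reading off the gridlines: one y-axis crossing is at y = 2; it crosses the x-axis at the gridline x = -1; it crosses the z-axis at the gridline z = -1.
Matching integer coefficients to the picture gives p.

2*x - y + 2*z + 2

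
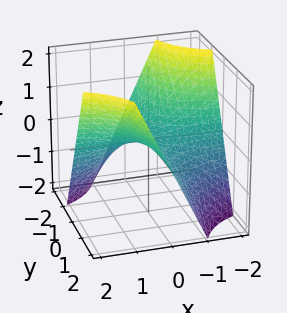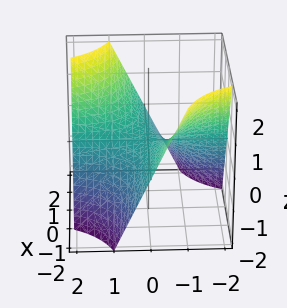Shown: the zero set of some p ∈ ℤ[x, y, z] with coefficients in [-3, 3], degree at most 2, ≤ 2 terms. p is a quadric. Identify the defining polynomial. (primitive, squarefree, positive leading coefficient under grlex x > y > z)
The degree is 2 — a saddle surface; a quadric.
From the visible intercepts: every point of the x-axis in the box is on the surface; every point of the y-axis in the box is on the surface; one z-axis crossing is at z = 0.
Putting this together gives p.

x*y - z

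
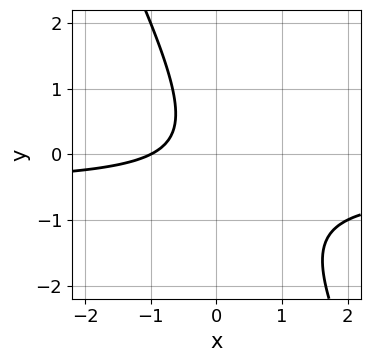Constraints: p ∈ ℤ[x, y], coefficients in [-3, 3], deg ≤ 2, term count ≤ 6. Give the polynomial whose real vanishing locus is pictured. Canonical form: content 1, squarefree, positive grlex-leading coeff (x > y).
2*x*y + y^2 + x + 1

(a) Degree: the shape is more complex than any degree-1 curve, so deg p = 2.
(b) Checking where it meets the axes: it crosses the x-axis at the gridline x = -1; no y-intercept at any integer in the box.
(c) These observations pin down the coefficients.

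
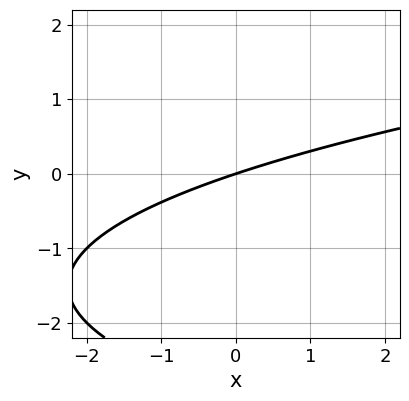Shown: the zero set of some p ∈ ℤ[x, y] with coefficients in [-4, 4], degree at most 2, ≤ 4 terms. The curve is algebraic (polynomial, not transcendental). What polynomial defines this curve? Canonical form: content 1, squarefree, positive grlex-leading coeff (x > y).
The degree is 2 — a generic line meets the curve in up to 2 points.
From the visible intercepts: it crosses the y-axis at the gridline y = 0; it meets the x-axis at x = 0 (among the integer gridlines).
These observations pin down the coefficients.

y^2 - x + 3*y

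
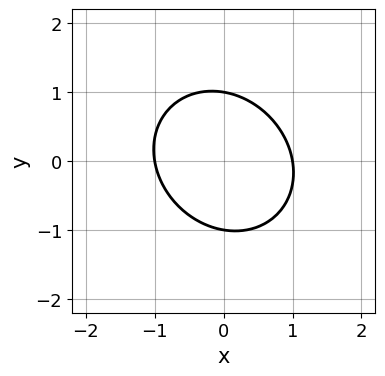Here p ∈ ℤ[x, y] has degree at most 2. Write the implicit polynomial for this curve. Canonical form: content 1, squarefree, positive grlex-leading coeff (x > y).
3*x^2 + x*y + 3*y^2 - 3

deg p = 2. A generic line meets the curve in up to 2 points.
Against the integer gridlines: among the integer gridlines, it crosses the x-axis at x ∈ {-1, 1}; among the integer gridlines, it crosses the y-axis at y ∈ {-1, 1}.
These observations pin down the coefficients.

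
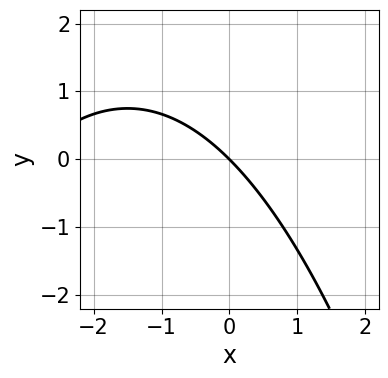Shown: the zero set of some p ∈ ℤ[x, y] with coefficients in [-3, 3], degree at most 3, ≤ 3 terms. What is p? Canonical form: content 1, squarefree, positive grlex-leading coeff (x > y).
x^2 + 3*x + 3*y

(a) The degree is 2 — a generic line meets the curve in up to 2 points.
(b) Against the integer gridlines: it crosses the x-axis at the gridline x = 0; one y-axis crossing is at y = 0.
(c) Putting this together gives p.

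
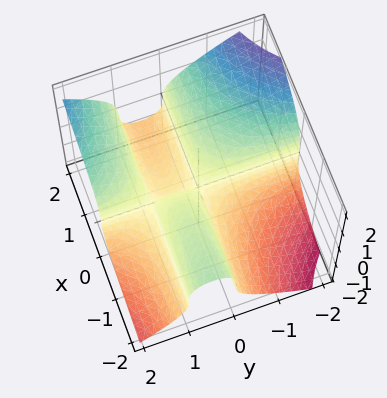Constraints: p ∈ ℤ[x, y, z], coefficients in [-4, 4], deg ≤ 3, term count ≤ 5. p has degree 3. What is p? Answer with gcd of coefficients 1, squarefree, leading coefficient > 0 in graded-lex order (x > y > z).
x*y^2 - z^3 - x*y

(a) Degree: no degree-2 surface has this shape, so deg p = 3.
(b) Reading off the gridlines: the visible x-axis segment lies entirely on the surface; it crosses the z-axis at the gridline z = 0; every point of the y-axis in the box is on the surface.
(c) The integer polynomial consistent with all of this is the stated p.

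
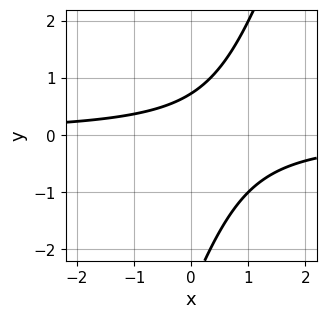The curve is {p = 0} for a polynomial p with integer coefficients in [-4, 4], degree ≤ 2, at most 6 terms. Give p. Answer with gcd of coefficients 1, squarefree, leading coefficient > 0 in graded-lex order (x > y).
(a) deg p = 2. The shape is more complex than any degree-1 curve.
(b) Observable constraints: the curve avoids every integer x-axis point in the box.
(c) Putting this together gives p.

3*x*y - y^2 - 2*y + 2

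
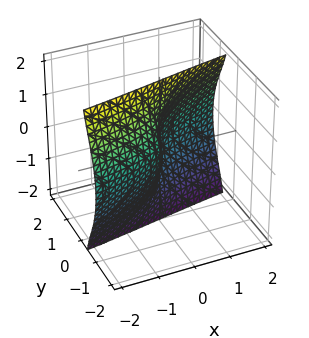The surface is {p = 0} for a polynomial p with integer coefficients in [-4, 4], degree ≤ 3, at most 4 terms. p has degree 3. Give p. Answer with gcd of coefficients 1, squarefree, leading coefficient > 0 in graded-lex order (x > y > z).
3*y^3 + 2*y*z^2 - 2*x

1. Degree: a generic line meets the surface in up to 3 points, so deg p = 3.
2. From the visible intercepts: it meets the y-axis at y = 0 (among the integer gridlines); it meets the x-axis at x = 0 (among the integer gridlines); every point of the z-axis in the box is on the surface.
3. Solving for integer coefficients yields p as stated.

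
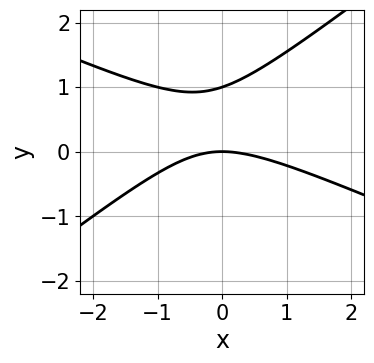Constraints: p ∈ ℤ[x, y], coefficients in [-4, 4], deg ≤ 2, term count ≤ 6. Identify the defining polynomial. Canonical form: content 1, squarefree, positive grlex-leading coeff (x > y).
(a) Degree: a generic line meets the curve in up to 2 points, so deg p = 2.
(b) From the axis intercepts and sections: it meets the x-axis at x = 0 (among the integer gridlines); the y-axis gridline crossings are at y ∈ {0, 1}.
(c) The integer polynomial consistent with all of this is the stated p.

x^2 + x*y - 3*y^2 + 3*y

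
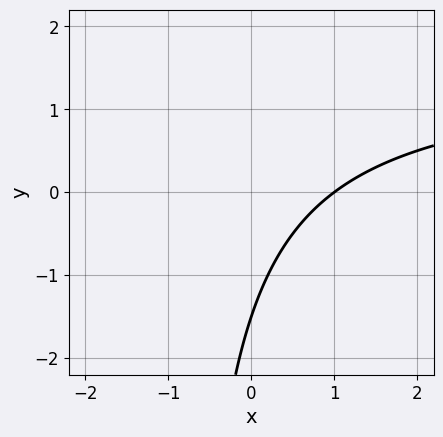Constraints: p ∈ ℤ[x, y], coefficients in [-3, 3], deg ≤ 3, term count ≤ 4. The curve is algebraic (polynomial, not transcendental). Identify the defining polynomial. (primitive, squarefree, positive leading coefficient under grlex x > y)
(a) Degree: no degree-1 curve has this shape, so deg p = 2.
(b) Against the integer gridlines: it crosses the x-axis at the gridline x = 1.
(c) Assembling these constraints gives the stated polynomial.

2*x*y - 3*x + 2*y + 3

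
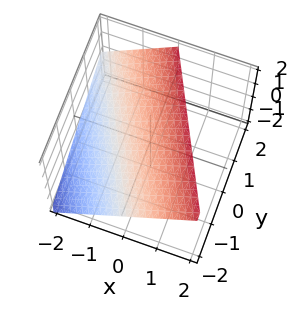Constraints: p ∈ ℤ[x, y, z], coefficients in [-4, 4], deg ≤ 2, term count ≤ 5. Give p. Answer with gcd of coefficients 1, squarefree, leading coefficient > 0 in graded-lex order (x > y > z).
1. The degree is 1 — the surface is flat (a plane).
2. From the visible intercepts: it crosses the y-axis at the gridline y = -2; it meets the z-axis at z = 1 (among the integer gridlines).
3. These observations pin down the coefficients.

2*x + y - 2*z + 2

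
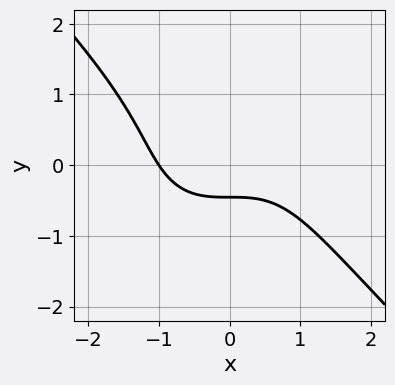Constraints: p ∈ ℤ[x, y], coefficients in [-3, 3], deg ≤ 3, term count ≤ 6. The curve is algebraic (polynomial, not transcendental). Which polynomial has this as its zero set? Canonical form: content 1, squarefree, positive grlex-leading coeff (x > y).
deg p = 3. The shape is more complex than any degree-2 curve.
Reading off the gridlines: one x-axis crossing is at x = -1.
Solving for integer coefficients yields p as stated.

x^3 + y^3 + 2*y + 1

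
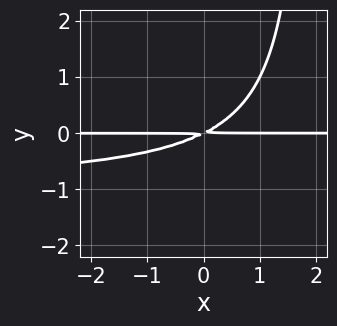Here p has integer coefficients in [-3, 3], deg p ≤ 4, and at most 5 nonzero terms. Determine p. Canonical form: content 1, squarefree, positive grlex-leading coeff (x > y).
x*y^2 + x*y - 2*y^2

(a) The degree is 3 — no degree-2 curve has this shape.
(b) Reading off the gridlines: every point of the x-axis in the box is on the curve.
(c) Putting this together gives p.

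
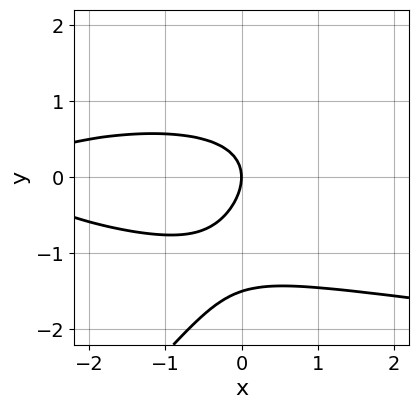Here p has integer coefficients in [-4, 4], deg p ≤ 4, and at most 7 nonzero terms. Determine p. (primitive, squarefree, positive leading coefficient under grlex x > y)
Degree: the shape is more complex than any degree-2 curve, so deg p = 3.
From the visible intercepts: one y-axis crossing is at y = 0; one x-axis crossing is at x = 0.
The integer polynomial consistent with all of this is the stated p.

2*x*y^2 - 2*y^3 - x^2 - 3*y^2 - 3*x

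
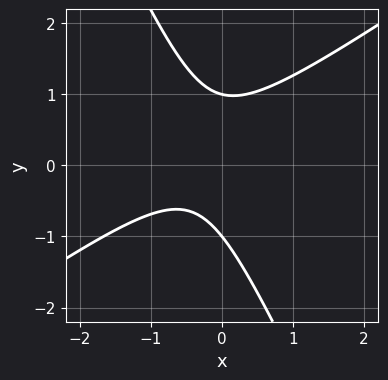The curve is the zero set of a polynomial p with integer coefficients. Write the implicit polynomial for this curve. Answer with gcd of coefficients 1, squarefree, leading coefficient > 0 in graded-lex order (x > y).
1. deg p = 2. The shape is more complex than any degree-1 curve.
2. Against the integer gridlines: it misses every integer gridline on the x-axis; the y-axis gridline crossings are at y ∈ {-1, 1}.
3. Fitting integer coefficients to these (and the overall shape) gives p.

3*x^2 - 3*x*y - 2*y^2 + 2*x + 2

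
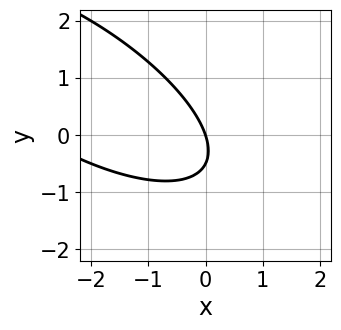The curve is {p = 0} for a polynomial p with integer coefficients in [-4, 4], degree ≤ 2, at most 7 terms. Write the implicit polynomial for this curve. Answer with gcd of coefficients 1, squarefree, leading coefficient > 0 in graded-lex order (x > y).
x^2 + 2*x*y + 2*y^2 + 3*x + y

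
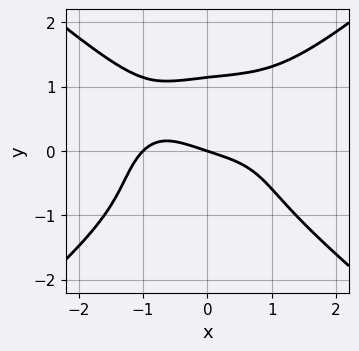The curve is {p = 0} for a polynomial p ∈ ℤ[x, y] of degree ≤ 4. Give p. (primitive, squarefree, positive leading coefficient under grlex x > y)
x^4 - 2*y^4 + x + 3*y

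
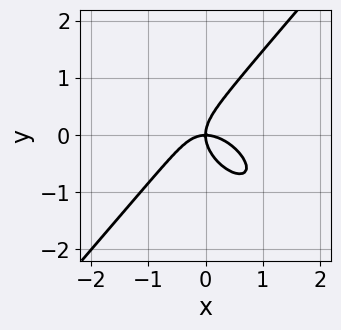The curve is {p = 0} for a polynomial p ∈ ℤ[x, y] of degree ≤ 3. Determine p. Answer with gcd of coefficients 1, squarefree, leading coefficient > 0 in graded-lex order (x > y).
2*x^3 + x^2*y - 2*y^3 + 2*x*y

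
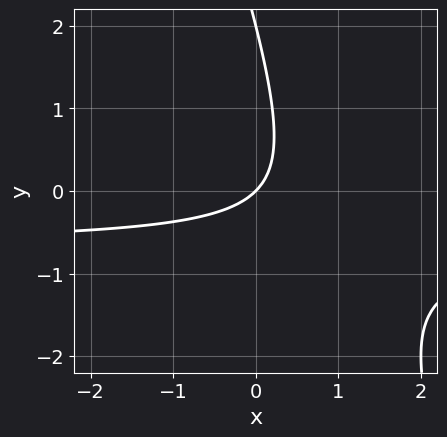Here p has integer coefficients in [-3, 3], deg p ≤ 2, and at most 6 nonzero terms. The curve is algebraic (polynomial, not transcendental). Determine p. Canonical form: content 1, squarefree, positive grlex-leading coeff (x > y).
1. deg p = 2.
2. Checking where it meets the axes: it crosses the x-axis at the gridline x = 0; the y-axis gridline crossings are at y ∈ {0, 2}.
3. These observations pin down the coefficients.

3*x*y + y^2 + 2*x - 2*y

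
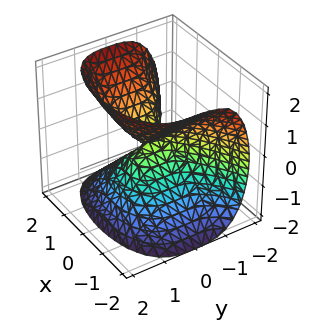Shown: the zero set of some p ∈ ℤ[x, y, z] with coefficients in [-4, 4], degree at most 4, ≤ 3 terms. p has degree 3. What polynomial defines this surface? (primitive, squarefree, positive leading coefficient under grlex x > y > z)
The degree is 3 — no degree-2 surface has this shape.
From the visible intercepts: it meets the x-axis at x = 0 (among the integer gridlines); one z-axis crossing is at z = 0; one y-axis crossing is at y = 0.
These observations pin down the coefficients.

y^3 + x^2 - z^2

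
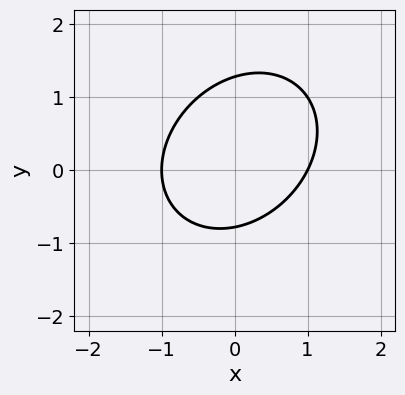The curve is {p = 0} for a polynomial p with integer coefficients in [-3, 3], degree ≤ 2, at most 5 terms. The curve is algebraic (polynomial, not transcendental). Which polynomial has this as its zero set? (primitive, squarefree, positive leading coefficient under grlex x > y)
2*x^2 - x*y + 2*y^2 - y - 2

(a) deg p = 2. The shape is more complex than any degree-1 curve.
(b) From the axis intercepts and sections: among the integer gridlines, it crosses the x-axis at x ∈ {-1, 1}.
(c) Solving for integer coefficients yields p as stated.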